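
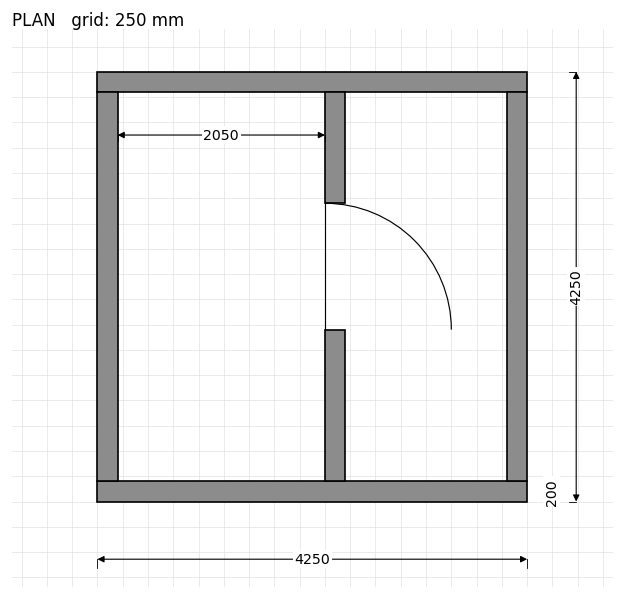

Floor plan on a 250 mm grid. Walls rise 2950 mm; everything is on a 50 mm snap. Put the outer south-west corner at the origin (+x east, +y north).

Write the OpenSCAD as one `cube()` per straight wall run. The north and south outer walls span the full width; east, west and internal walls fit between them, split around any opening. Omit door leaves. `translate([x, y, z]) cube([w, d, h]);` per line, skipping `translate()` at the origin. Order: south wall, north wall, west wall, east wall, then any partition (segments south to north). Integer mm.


cube([4250, 200, 2950]);
translate([0, 4050, 0]) cube([4250, 200, 2950]);
translate([0, 200, 0]) cube([200, 3850, 2950]);
translate([4050, 200, 0]) cube([200, 3850, 2950]);
translate([2250, 200, 0]) cube([200, 1500, 2950]);
translate([2250, 2950, 0]) cube([200, 1100, 2950]);


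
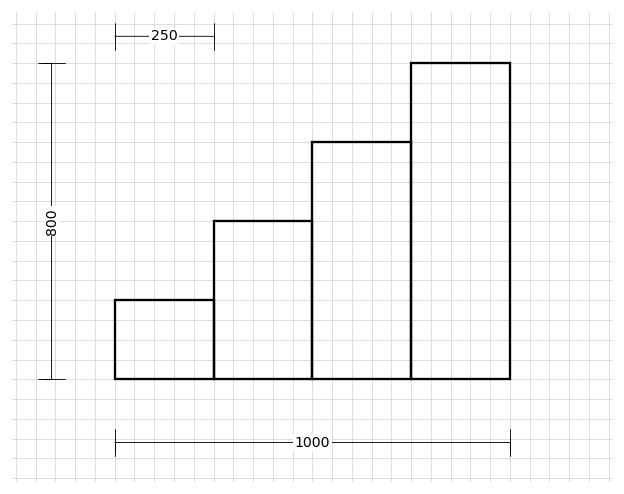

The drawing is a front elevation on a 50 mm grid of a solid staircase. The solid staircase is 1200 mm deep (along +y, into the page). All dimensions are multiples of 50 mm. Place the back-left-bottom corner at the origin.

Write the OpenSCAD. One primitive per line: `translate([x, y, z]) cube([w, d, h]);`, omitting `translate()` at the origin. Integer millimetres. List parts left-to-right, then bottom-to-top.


cube([250, 1200, 200]);
translate([250, 0, 0]) cube([250, 1200, 400]);
translate([500, 0, 0]) cube([250, 1200, 600]);
translate([750, 0, 0]) cube([250, 1200, 800]);


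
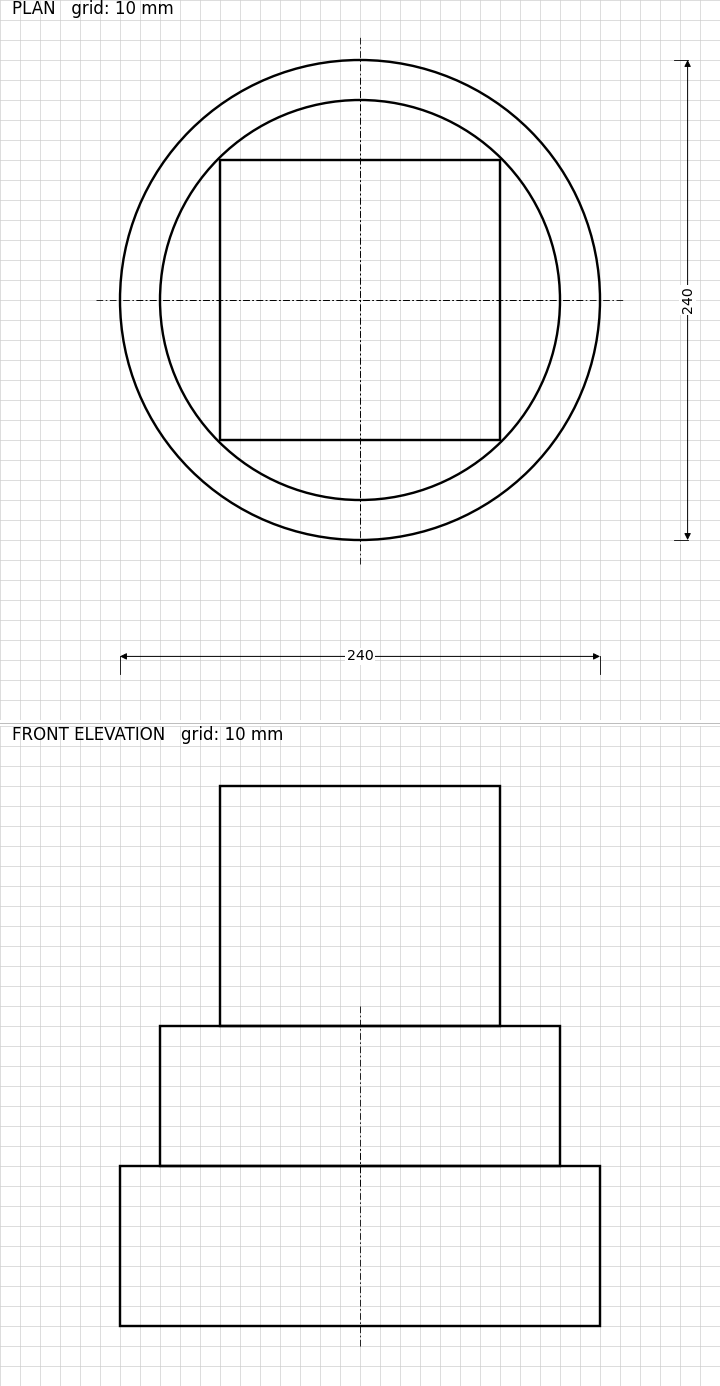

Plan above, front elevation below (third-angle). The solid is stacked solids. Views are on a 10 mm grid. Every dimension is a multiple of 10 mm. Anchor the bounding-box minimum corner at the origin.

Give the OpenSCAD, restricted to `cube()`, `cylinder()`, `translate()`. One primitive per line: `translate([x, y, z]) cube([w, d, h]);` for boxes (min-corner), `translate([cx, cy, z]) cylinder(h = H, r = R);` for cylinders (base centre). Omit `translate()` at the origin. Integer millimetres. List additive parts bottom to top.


translate([120, 120, 0]) cylinder(h = 80, r = 120);
translate([120, 120, 80]) cylinder(h = 70, r = 100);
translate([50, 50, 150]) cube([140, 140, 120]);


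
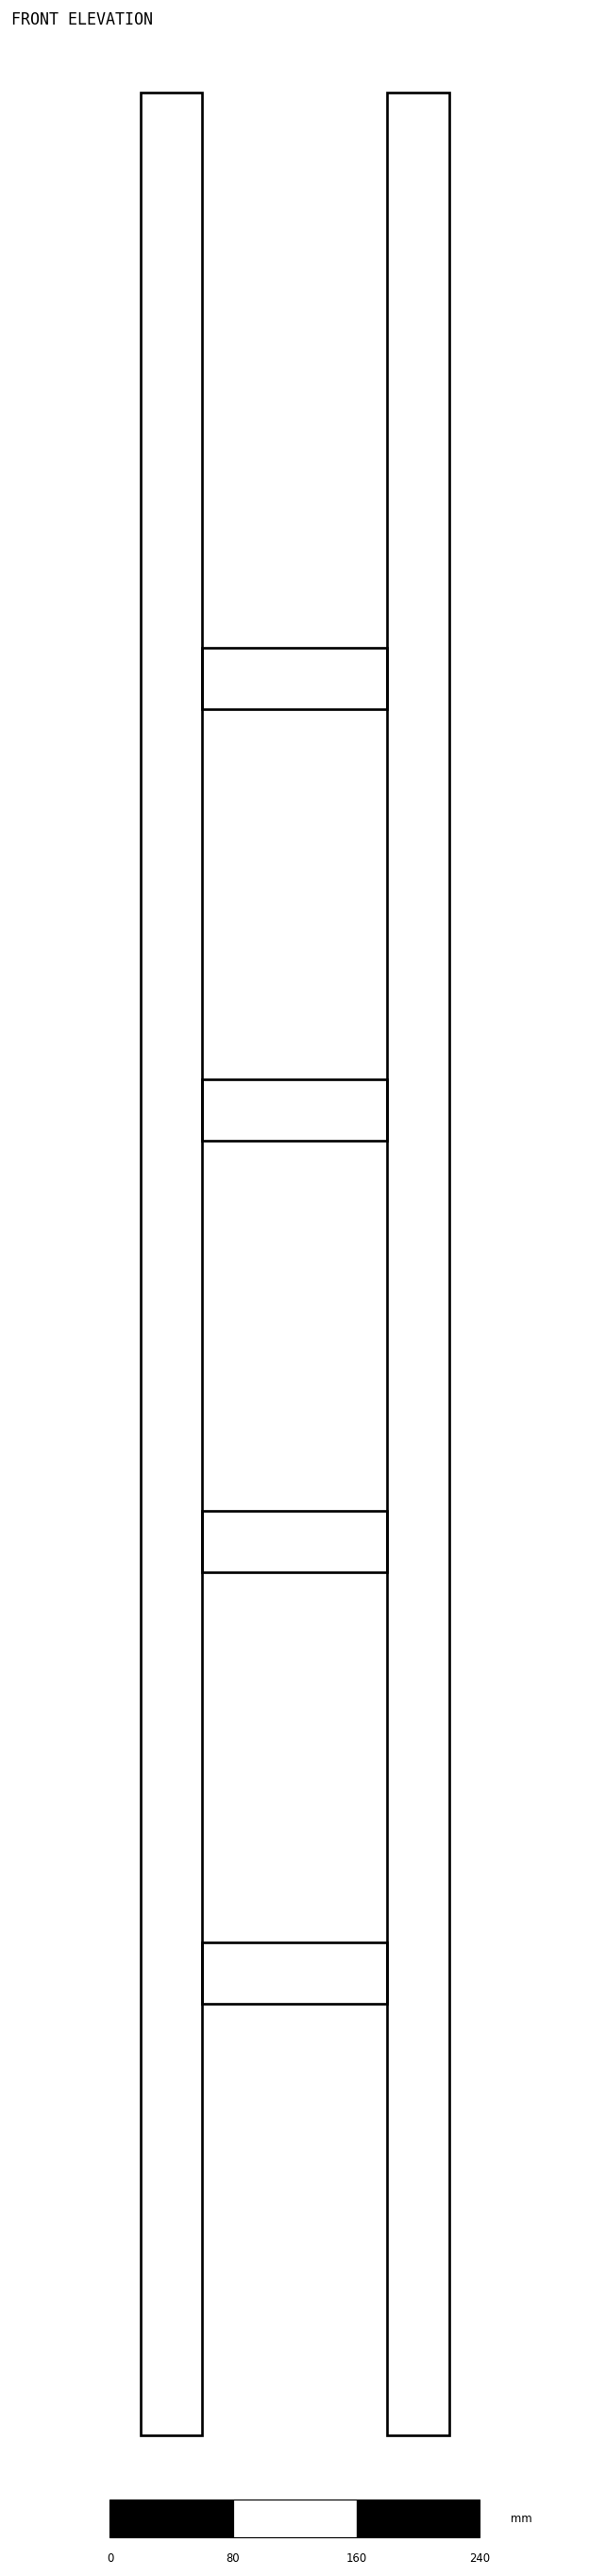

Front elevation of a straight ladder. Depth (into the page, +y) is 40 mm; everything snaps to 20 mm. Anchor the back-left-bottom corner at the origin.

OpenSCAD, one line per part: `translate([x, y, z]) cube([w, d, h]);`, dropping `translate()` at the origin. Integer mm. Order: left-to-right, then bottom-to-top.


cube([40, 40, 1520]);
translate([40, 0, 280]) cube([120, 40, 40]);
translate([40, 0, 560]) cube([120, 40, 40]);
translate([40, 0, 840]) cube([120, 40, 40]);
translate([40, 0, 1120]) cube([120, 40, 40]);
translate([160, 0, 0]) cube([40, 40, 1520]);


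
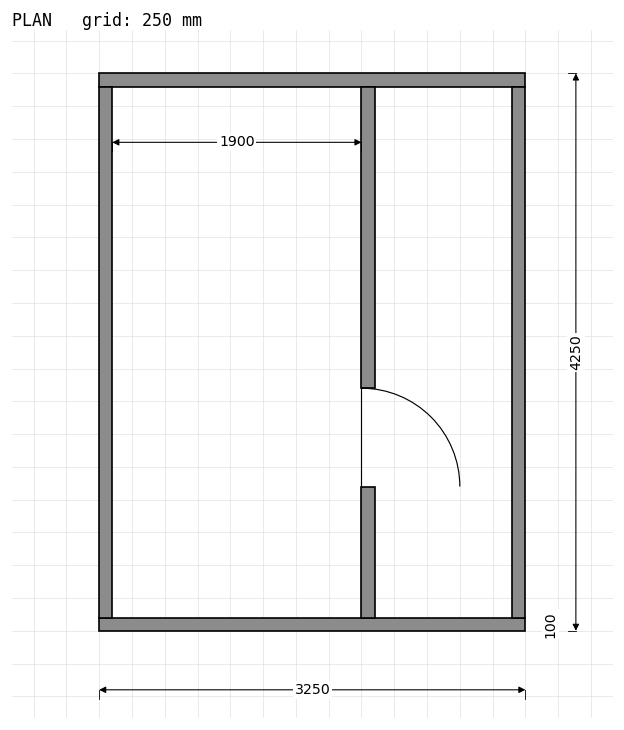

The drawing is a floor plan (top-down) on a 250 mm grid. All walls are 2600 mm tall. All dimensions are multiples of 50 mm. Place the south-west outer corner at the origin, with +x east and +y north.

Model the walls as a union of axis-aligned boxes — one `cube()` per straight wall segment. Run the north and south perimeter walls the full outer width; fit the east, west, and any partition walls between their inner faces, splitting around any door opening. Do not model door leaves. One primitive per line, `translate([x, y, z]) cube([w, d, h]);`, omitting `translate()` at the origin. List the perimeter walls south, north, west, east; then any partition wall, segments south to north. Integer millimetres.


cube([3250, 100, 2600]);
translate([0, 4150, 0]) cube([3250, 100, 2600]);
translate([0, 100, 0]) cube([100, 4050, 2600]);
translate([3150, 100, 0]) cube([100, 4050, 2600]);
translate([2000, 100, 0]) cube([100, 1000, 2600]);
translate([2000, 1850, 0]) cube([100, 2300, 2600]);


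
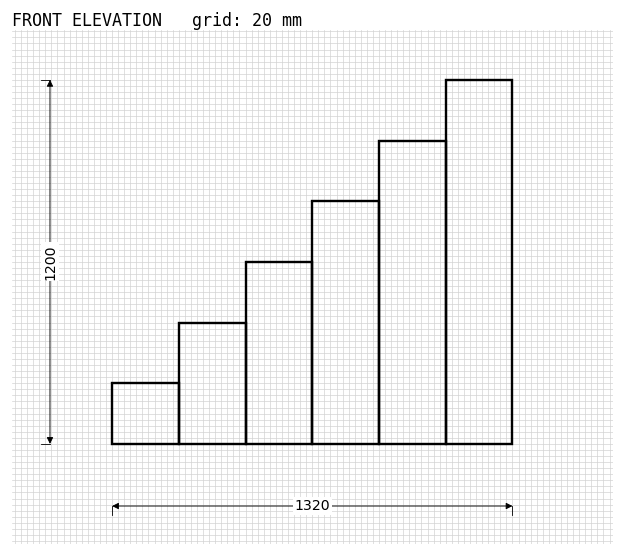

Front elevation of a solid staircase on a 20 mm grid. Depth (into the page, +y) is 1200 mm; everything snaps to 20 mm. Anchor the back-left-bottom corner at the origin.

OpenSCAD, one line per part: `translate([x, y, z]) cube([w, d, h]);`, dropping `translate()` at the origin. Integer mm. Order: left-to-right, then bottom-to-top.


cube([220, 1200, 200]);
translate([220, 0, 0]) cube([220, 1200, 400]);
translate([440, 0, 0]) cube([220, 1200, 600]);
translate([660, 0, 0]) cube([220, 1200, 800]);
translate([880, 0, 0]) cube([220, 1200, 1000]);
translate([1100, 0, 0]) cube([220, 1200, 1200]);


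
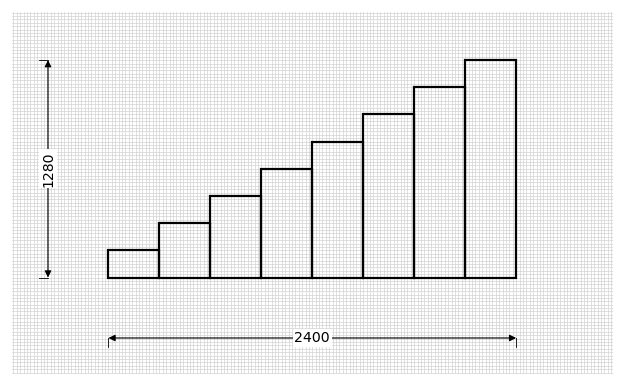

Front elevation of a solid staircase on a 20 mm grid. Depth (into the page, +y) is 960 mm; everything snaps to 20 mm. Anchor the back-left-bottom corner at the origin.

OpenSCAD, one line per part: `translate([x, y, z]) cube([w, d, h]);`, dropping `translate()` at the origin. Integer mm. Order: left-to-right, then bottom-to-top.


cube([300, 960, 160]);
translate([300, 0, 0]) cube([300, 960, 320]);
translate([600, 0, 0]) cube([300, 960, 480]);
translate([900, 0, 0]) cube([300, 960, 640]);
translate([1200, 0, 0]) cube([300, 960, 800]);
translate([1500, 0, 0]) cube([300, 960, 960]);
translate([1800, 0, 0]) cube([300, 960, 1120]);
translate([2100, 0, 0]) cube([300, 960, 1280]);


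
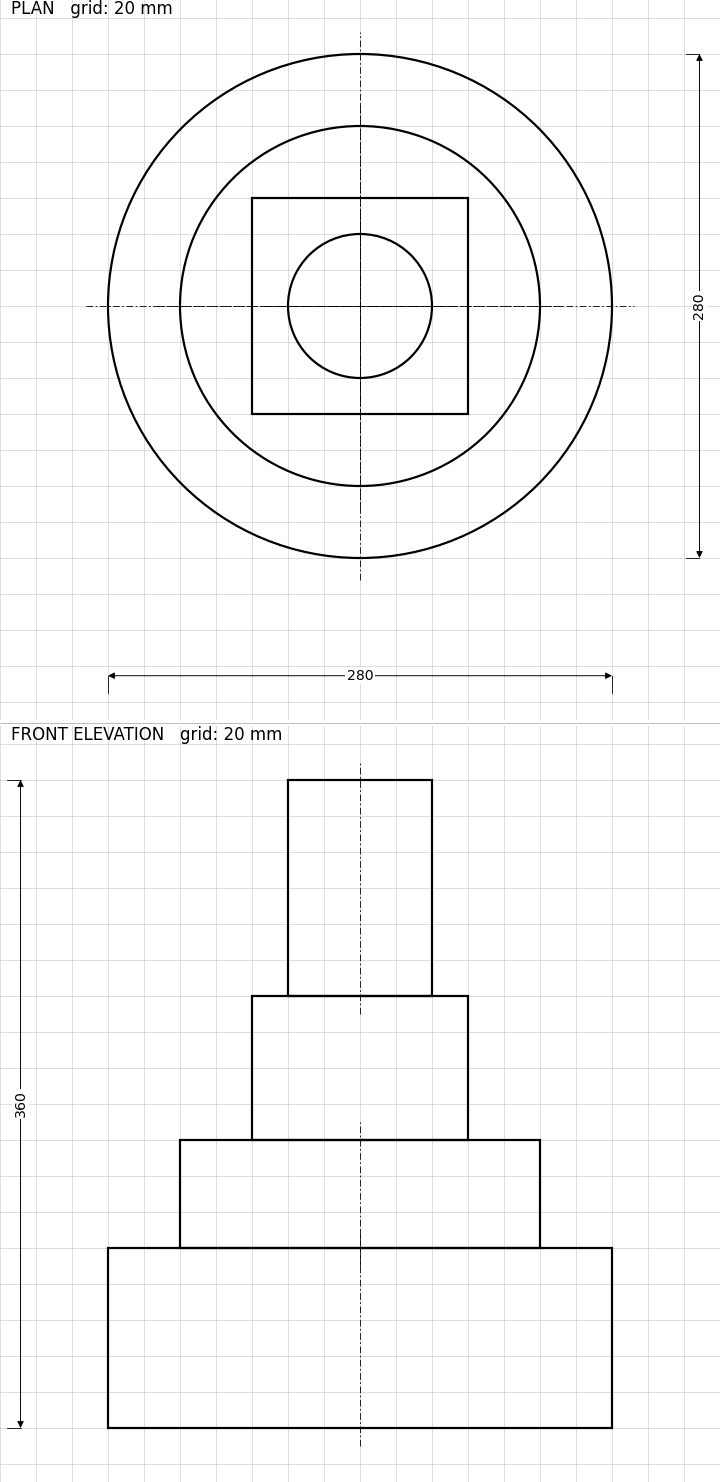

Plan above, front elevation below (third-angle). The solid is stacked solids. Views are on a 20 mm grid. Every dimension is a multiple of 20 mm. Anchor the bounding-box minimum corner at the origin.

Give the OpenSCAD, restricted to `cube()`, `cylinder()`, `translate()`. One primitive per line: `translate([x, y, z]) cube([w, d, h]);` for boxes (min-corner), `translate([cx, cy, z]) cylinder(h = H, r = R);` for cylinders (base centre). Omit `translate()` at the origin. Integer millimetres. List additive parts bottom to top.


translate([140, 140, 0]) cylinder(h = 100, r = 140);
translate([140, 140, 100]) cylinder(h = 60, r = 100);
translate([80, 80, 160]) cube([120, 120, 80]);
translate([140, 140, 240]) cylinder(h = 120, r = 40);


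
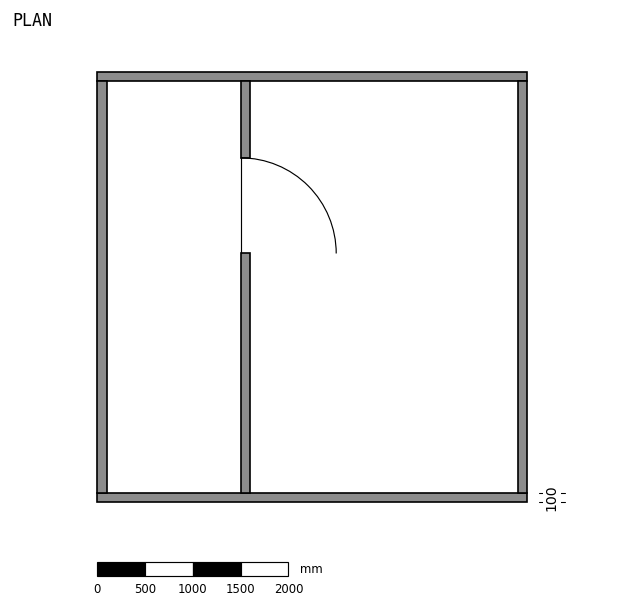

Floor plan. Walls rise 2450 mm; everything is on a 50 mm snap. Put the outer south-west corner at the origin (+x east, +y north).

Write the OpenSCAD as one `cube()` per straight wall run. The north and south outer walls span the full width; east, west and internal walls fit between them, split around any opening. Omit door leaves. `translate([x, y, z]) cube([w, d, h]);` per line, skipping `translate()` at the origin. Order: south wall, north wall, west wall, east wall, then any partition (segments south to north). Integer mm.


cube([4500, 100, 2450]);
translate([0, 4400, 0]) cube([4500, 100, 2450]);
translate([0, 100, 0]) cube([100, 4300, 2450]);
translate([4400, 100, 0]) cube([100, 4300, 2450]);
translate([1500, 100, 0]) cube([100, 2500, 2450]);
translate([1500, 3600, 0]) cube([100, 800, 2450]);


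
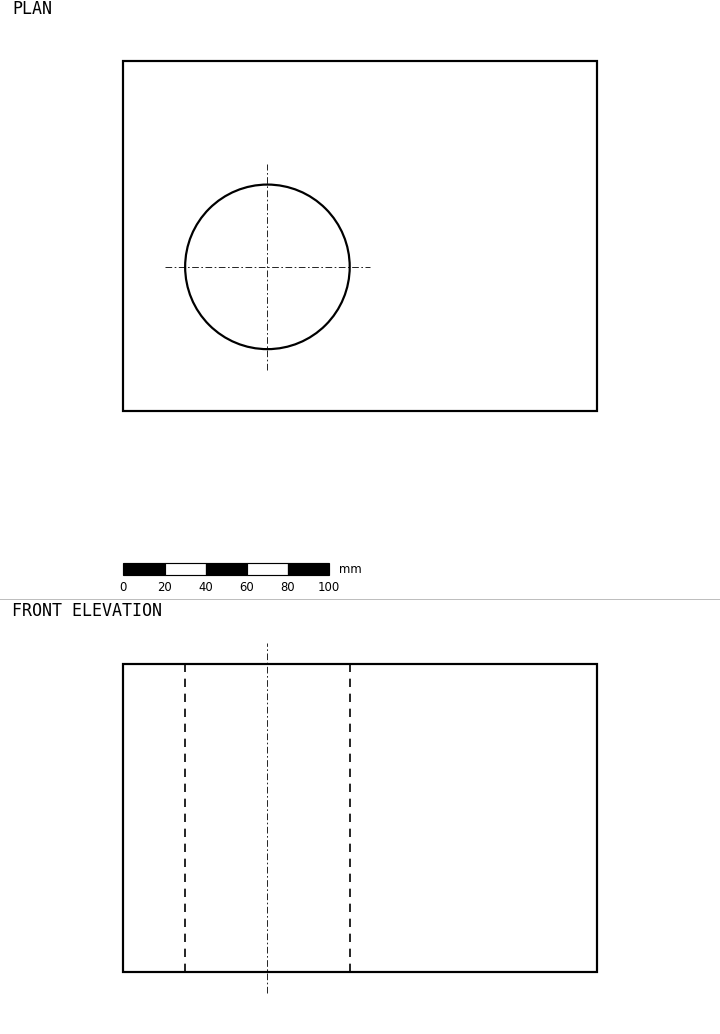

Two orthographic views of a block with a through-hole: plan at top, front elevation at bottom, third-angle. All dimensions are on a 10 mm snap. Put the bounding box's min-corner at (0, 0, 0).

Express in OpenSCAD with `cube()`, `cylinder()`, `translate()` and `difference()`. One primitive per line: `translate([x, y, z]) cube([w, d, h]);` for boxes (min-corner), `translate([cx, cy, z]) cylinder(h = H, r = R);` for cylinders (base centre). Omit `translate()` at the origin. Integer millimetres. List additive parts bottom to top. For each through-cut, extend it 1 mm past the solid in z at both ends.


difference() {
  cube([230, 170, 150]);
  translate([70, 70, -1]) cylinder(h = 152, r = 40);
}


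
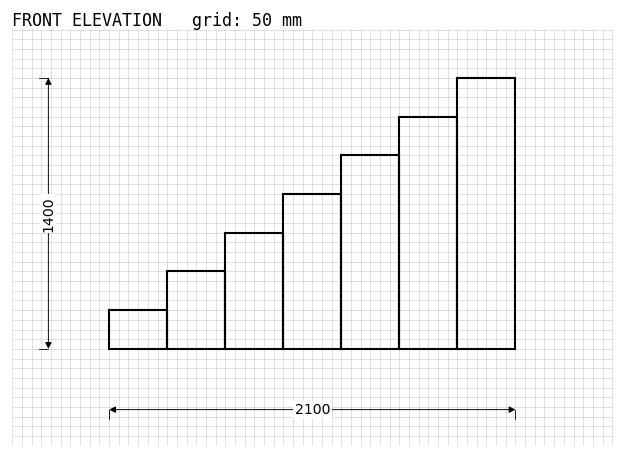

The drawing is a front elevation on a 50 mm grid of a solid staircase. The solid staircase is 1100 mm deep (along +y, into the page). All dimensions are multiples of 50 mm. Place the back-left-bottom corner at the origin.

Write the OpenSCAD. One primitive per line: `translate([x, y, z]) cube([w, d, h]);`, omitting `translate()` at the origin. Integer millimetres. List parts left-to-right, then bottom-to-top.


cube([300, 1100, 200]);
translate([300, 0, 0]) cube([300, 1100, 400]);
translate([600, 0, 0]) cube([300, 1100, 600]);
translate([900, 0, 0]) cube([300, 1100, 800]);
translate([1200, 0, 0]) cube([300, 1100, 1000]);
translate([1500, 0, 0]) cube([300, 1100, 1200]);
translate([1800, 0, 0]) cube([300, 1100, 1400]);


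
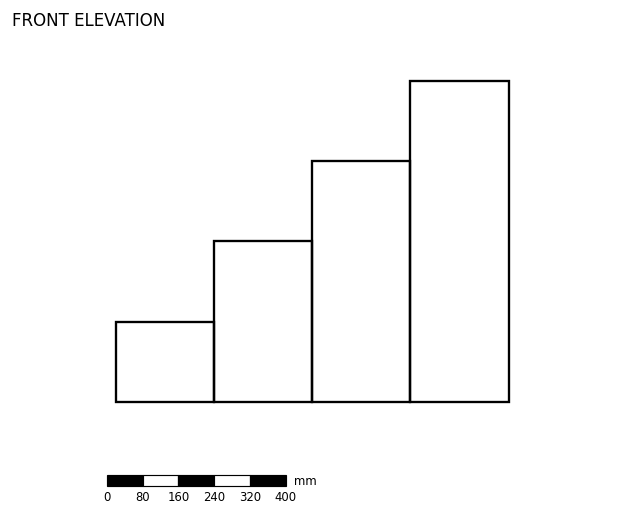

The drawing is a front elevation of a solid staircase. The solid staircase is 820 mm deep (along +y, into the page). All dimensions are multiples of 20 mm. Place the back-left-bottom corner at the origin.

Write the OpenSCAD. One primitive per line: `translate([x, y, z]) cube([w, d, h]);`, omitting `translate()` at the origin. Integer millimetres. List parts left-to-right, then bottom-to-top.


cube([220, 820, 180]);
translate([220, 0, 0]) cube([220, 820, 360]);
translate([440, 0, 0]) cube([220, 820, 540]);
translate([660, 0, 0]) cube([220, 820, 720]);


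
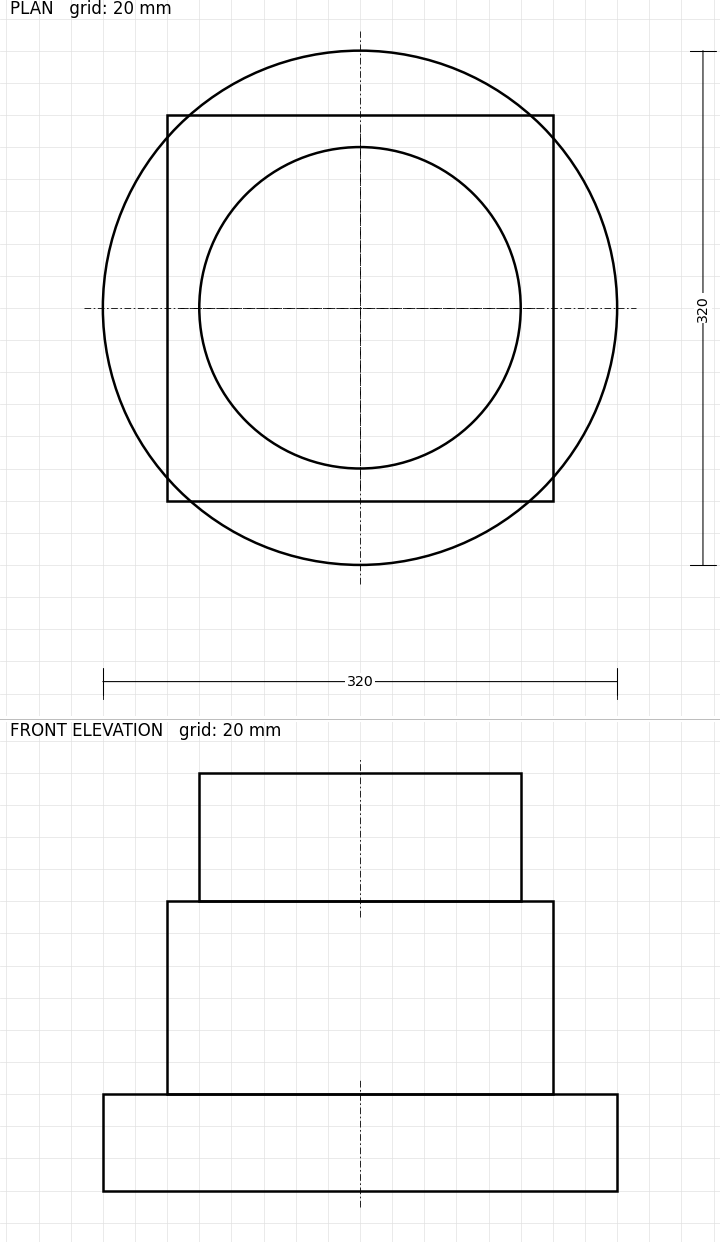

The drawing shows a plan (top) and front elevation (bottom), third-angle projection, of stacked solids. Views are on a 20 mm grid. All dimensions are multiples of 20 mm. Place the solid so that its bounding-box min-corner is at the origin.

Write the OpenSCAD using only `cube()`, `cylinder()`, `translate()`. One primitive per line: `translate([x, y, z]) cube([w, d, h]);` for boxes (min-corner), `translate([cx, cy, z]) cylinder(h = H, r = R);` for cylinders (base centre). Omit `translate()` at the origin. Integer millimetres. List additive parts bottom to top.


translate([160, 160, 0]) cylinder(h = 60, r = 160);
translate([40, 40, 60]) cube([240, 240, 120]);
translate([160, 160, 180]) cylinder(h = 80, r = 100);


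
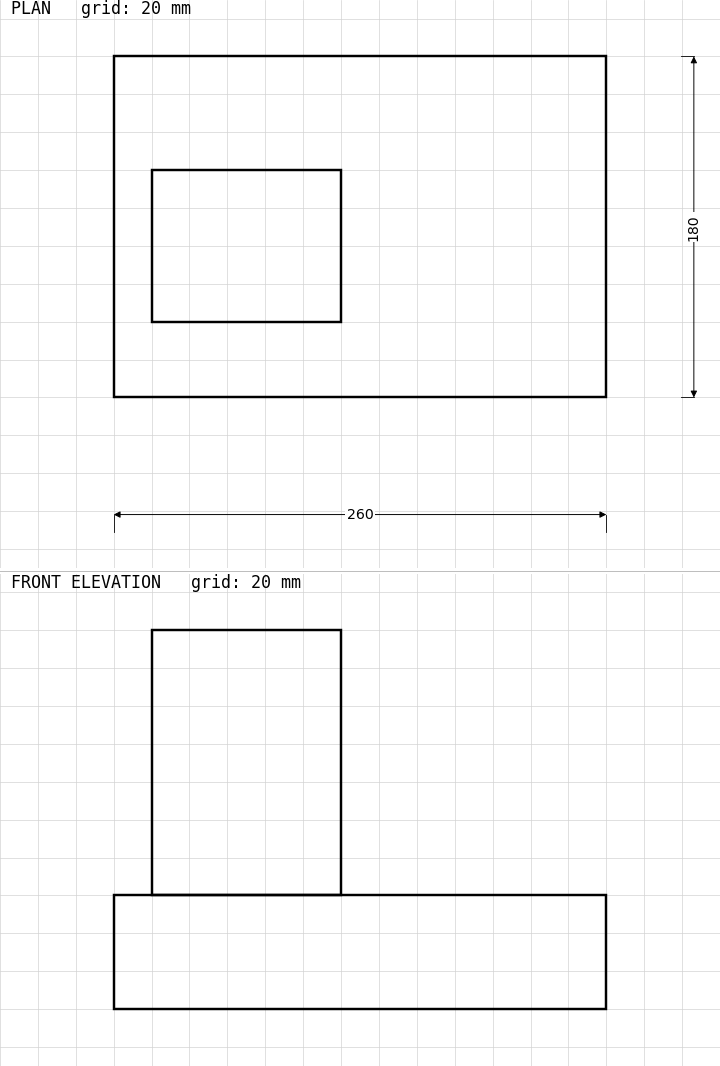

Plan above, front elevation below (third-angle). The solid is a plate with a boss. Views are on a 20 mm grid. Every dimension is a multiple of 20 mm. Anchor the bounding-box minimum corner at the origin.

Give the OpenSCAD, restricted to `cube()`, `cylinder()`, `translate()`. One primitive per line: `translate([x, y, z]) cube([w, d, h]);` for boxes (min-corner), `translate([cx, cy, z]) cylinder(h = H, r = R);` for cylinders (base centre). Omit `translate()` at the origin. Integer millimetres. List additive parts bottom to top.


cube([260, 180, 60]);
translate([20, 40, 60]) cube([100, 80, 140]);


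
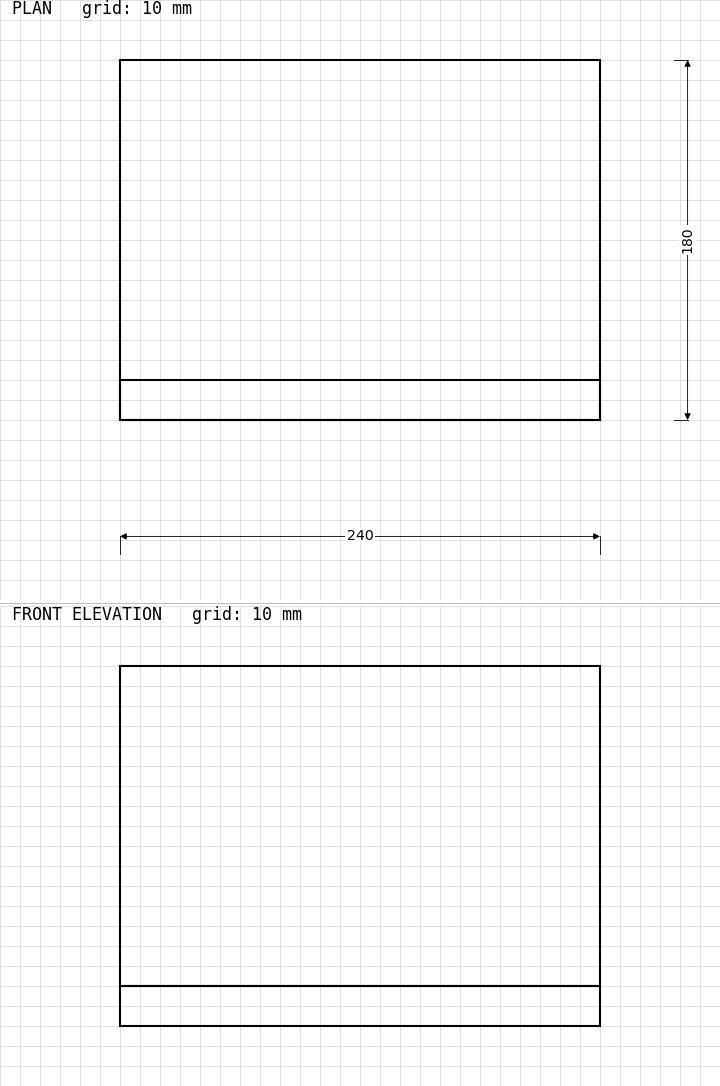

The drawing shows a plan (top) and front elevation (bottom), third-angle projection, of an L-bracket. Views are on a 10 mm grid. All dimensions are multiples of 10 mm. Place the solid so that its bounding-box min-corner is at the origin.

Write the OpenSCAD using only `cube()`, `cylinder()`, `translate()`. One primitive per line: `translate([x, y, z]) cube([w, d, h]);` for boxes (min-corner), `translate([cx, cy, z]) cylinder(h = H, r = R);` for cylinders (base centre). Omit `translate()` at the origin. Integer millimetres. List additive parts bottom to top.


cube([240, 180, 20]);
translate([0, 0, 20]) cube([240, 20, 160]);


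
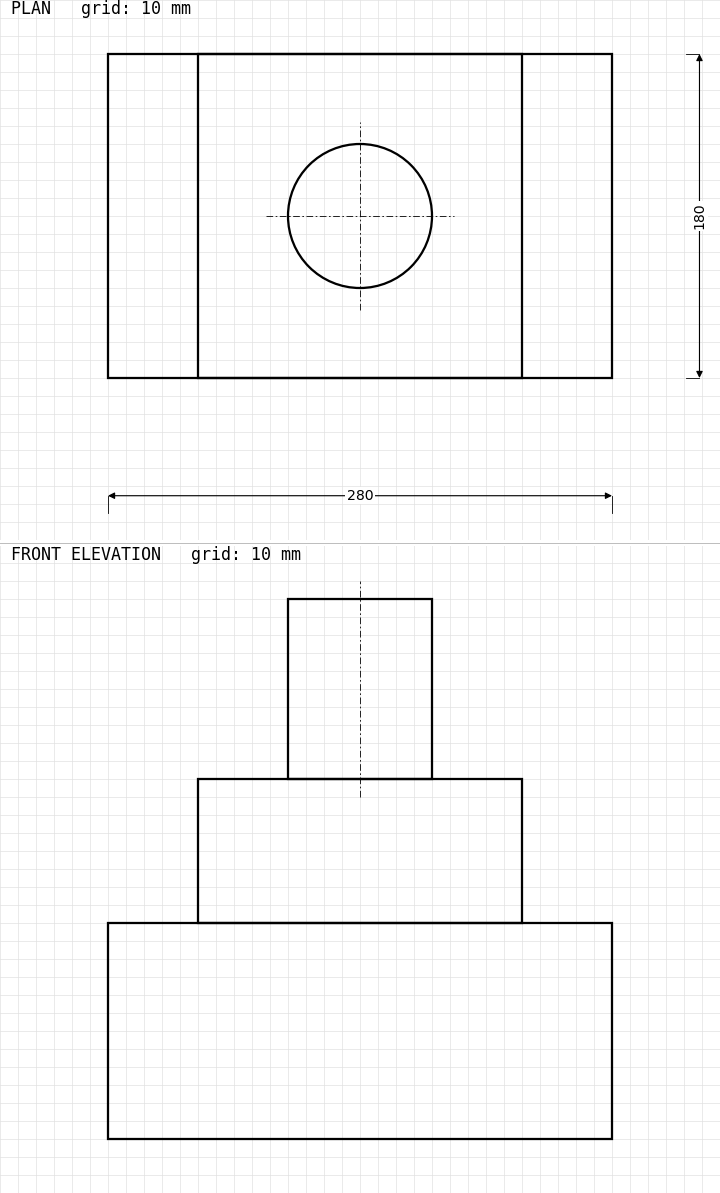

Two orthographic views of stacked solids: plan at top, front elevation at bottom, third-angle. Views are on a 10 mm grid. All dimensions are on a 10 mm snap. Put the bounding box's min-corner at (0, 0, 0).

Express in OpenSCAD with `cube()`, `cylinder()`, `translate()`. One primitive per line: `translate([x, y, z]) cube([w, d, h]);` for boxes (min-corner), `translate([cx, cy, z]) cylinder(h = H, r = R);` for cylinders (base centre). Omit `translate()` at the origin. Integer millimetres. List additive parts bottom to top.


cube([280, 180, 120]);
translate([50, 0, 120]) cube([180, 180, 80]);
translate([140, 90, 200]) cylinder(h = 100, r = 40);


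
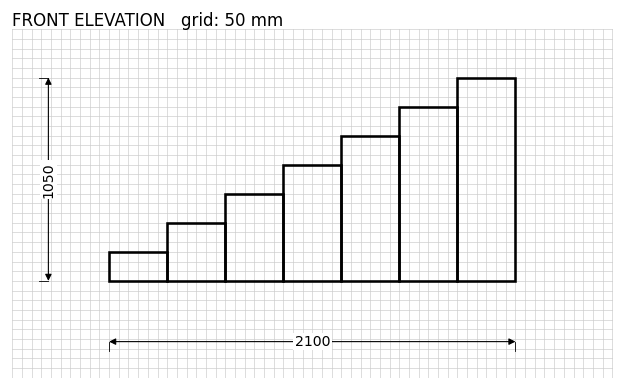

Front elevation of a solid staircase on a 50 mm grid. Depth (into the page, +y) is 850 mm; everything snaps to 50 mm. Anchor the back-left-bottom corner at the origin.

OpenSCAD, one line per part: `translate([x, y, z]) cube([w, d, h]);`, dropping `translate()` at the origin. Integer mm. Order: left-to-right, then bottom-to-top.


cube([300, 850, 150]);
translate([300, 0, 0]) cube([300, 850, 300]);
translate([600, 0, 0]) cube([300, 850, 450]);
translate([900, 0, 0]) cube([300, 850, 600]);
translate([1200, 0, 0]) cube([300, 850, 750]);
translate([1500, 0, 0]) cube([300, 850, 900]);
translate([1800, 0, 0]) cube([300, 850, 1050]);


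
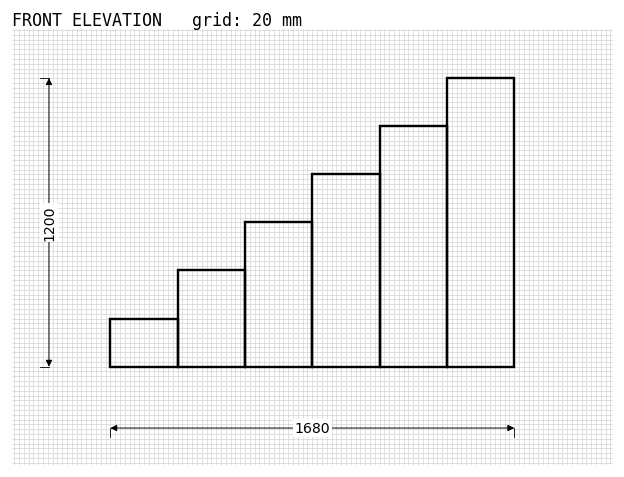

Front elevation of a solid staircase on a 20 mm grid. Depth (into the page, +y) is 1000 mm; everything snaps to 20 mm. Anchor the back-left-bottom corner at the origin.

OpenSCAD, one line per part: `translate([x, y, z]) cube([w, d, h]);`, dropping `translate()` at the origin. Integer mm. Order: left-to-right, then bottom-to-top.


cube([280, 1000, 200]);
translate([280, 0, 0]) cube([280, 1000, 400]);
translate([560, 0, 0]) cube([280, 1000, 600]);
translate([840, 0, 0]) cube([280, 1000, 800]);
translate([1120, 0, 0]) cube([280, 1000, 1000]);
translate([1400, 0, 0]) cube([280, 1000, 1200]);


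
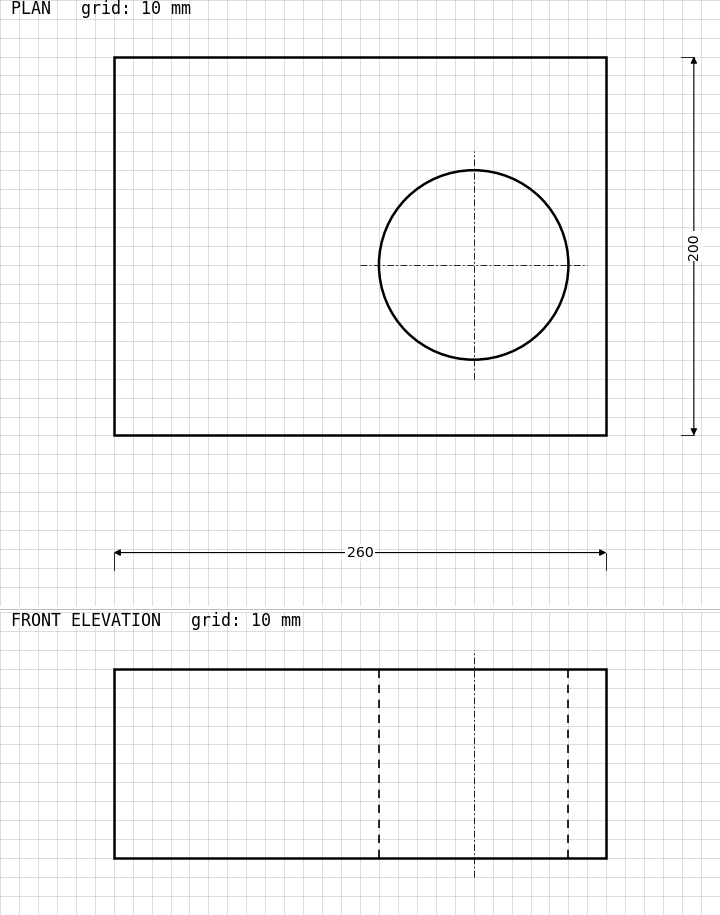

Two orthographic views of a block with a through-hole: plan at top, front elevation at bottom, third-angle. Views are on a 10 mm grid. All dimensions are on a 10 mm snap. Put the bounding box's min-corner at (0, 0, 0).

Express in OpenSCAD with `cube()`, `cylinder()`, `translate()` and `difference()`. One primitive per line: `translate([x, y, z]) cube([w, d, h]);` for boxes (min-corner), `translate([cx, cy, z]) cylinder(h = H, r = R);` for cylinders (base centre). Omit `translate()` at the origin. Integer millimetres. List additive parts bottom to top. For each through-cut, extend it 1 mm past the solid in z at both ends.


difference() {
  cube([260, 200, 100]);
  translate([190, 90, -1]) cylinder(h = 102, r = 50);
}


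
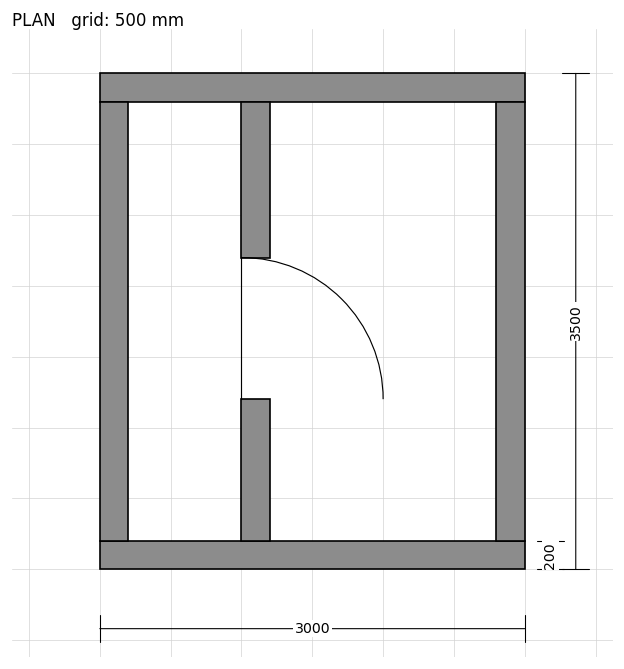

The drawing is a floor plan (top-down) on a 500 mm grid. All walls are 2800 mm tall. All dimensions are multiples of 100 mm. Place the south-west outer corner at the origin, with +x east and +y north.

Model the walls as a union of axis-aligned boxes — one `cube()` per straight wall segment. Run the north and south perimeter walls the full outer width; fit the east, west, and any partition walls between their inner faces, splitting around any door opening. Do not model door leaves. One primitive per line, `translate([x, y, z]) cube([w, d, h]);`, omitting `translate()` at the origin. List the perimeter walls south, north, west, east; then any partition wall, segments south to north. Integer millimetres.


cube([3000, 200, 2800]);
translate([0, 3300, 0]) cube([3000, 200, 2800]);
translate([0, 200, 0]) cube([200, 3100, 2800]);
translate([2800, 200, 0]) cube([200, 3100, 2800]);
translate([1000, 200, 0]) cube([200, 1000, 2800]);
translate([1000, 2200, 0]) cube([200, 1100, 2800]);


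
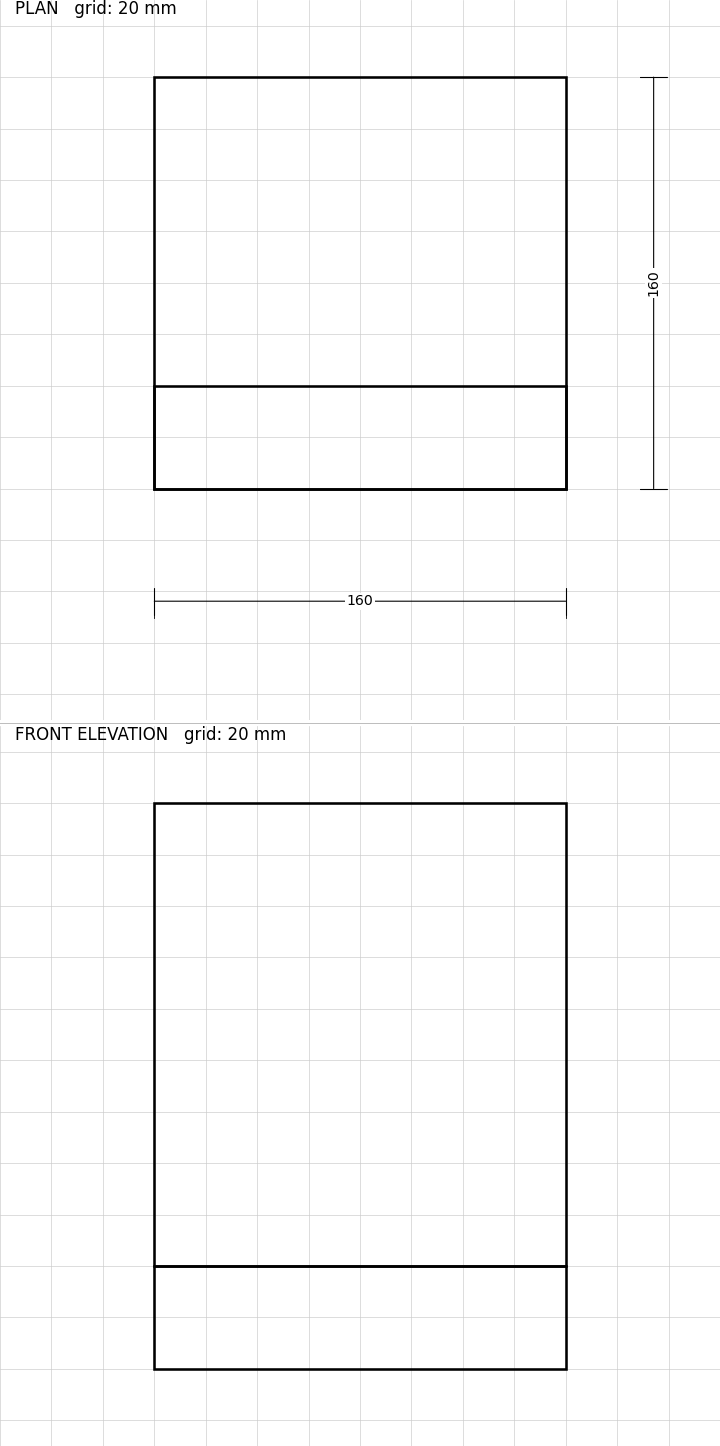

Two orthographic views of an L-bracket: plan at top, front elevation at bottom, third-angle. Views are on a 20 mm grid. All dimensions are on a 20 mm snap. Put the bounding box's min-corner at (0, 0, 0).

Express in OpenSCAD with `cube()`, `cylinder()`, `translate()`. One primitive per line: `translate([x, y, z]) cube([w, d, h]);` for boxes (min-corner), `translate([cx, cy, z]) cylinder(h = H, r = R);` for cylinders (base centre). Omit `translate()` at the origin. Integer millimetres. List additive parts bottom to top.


cube([160, 160, 40]);
translate([0, 0, 40]) cube([160, 40, 180]);


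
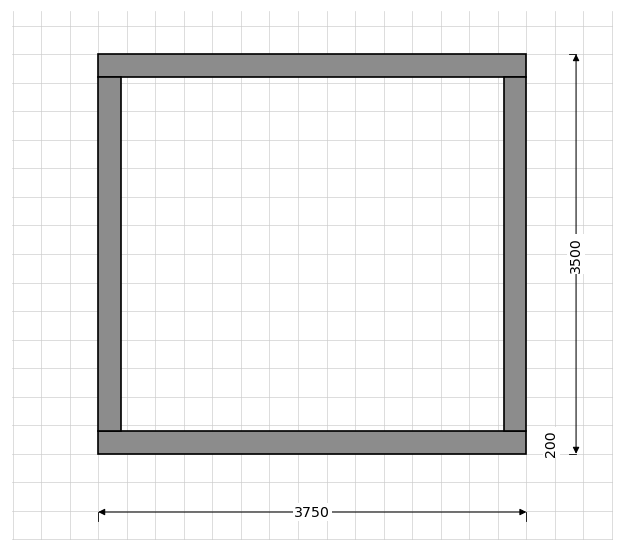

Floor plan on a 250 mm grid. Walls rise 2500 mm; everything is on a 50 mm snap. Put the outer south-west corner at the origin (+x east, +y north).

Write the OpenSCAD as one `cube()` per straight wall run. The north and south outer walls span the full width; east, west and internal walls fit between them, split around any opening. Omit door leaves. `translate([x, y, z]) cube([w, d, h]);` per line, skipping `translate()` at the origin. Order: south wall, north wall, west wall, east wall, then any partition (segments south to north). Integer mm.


cube([3750, 200, 2500]);
translate([0, 3300, 0]) cube([3750, 200, 2500]);
translate([0, 200, 0]) cube([200, 3100, 2500]);
translate([3550, 200, 0]) cube([200, 3100, 2500]);


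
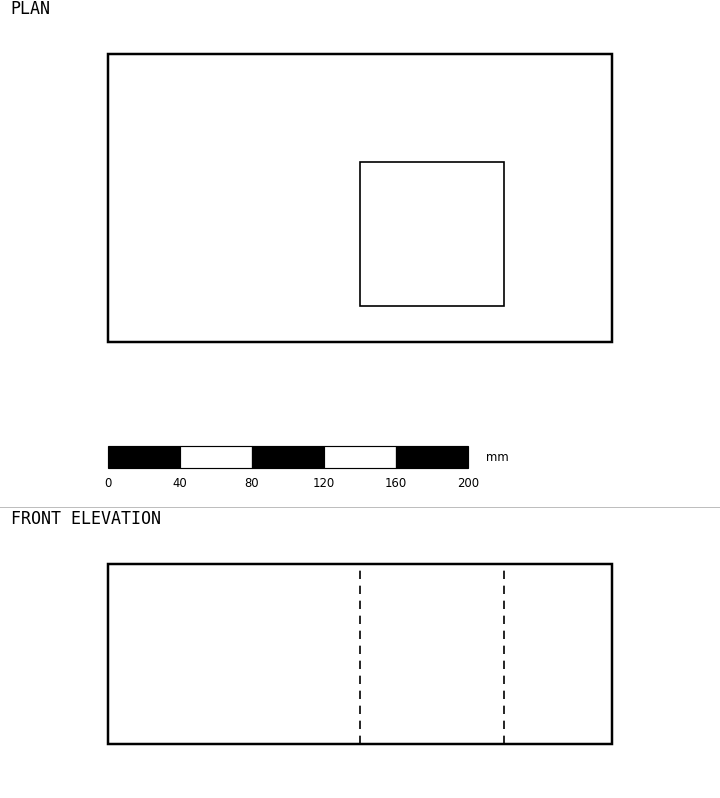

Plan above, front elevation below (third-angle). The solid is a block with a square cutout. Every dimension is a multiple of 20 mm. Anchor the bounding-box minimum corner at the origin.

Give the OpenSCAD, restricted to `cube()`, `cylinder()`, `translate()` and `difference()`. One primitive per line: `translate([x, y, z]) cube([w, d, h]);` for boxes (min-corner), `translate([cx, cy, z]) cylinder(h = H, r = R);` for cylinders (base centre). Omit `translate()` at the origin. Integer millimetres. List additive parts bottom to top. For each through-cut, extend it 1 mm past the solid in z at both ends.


difference() {
  cube([280, 160, 100]);
  translate([140, 20, -1]) cube([80, 80, 102]);
}


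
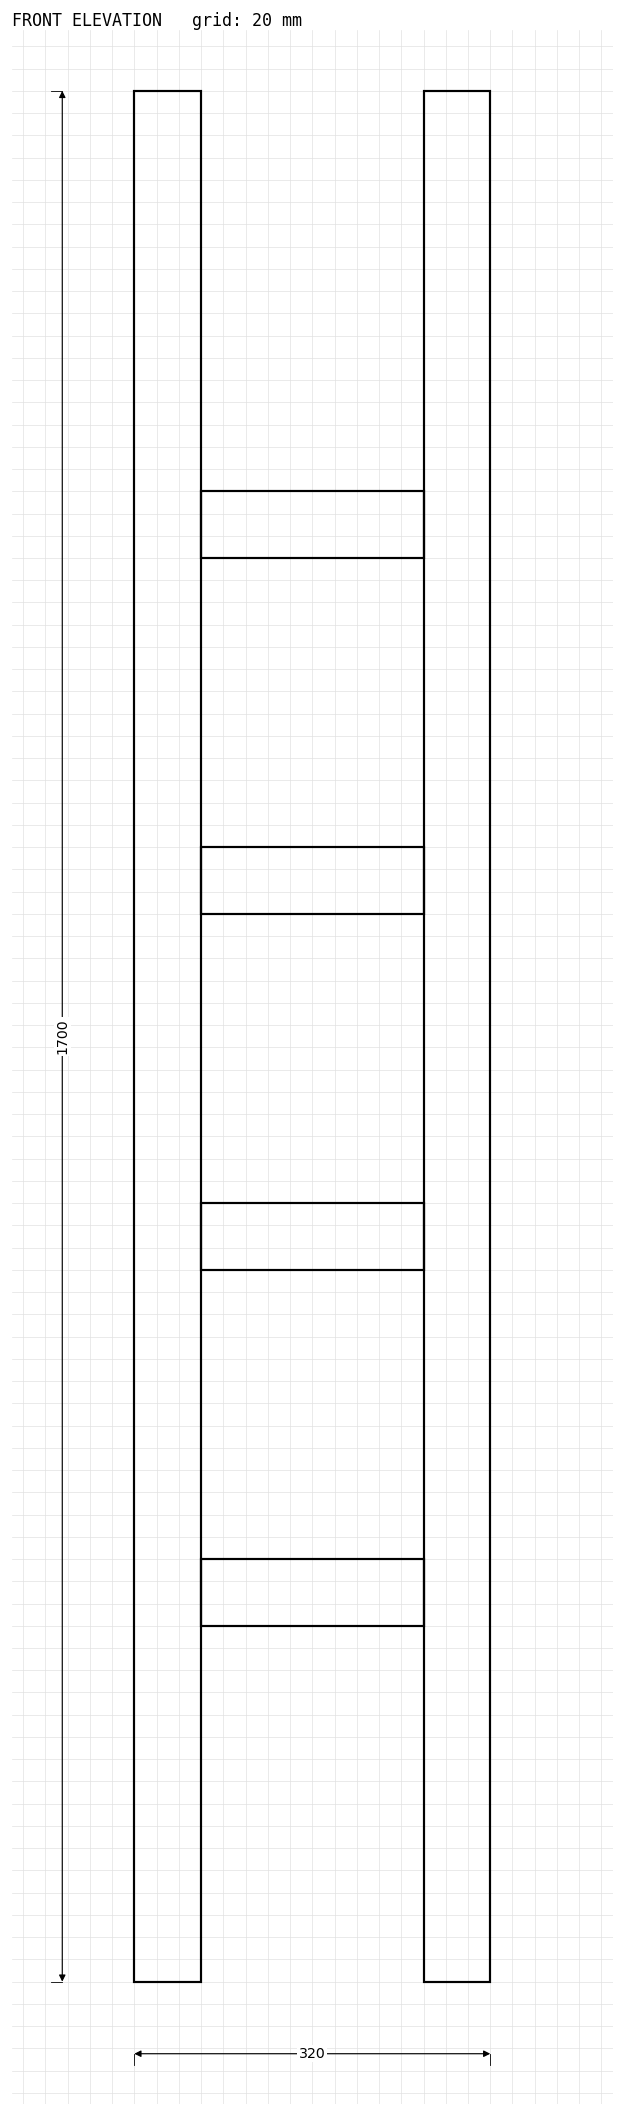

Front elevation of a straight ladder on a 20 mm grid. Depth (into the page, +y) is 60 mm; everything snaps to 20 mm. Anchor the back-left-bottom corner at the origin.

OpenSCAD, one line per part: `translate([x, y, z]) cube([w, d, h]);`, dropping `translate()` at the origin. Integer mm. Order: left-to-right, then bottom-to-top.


cube([60, 60, 1700]);
translate([60, 0, 320]) cube([200, 60, 60]);
translate([60, 0, 640]) cube([200, 60, 60]);
translate([60, 0, 960]) cube([200, 60, 60]);
translate([60, 0, 1280]) cube([200, 60, 60]);
translate([260, 0, 0]) cube([60, 60, 1700]);


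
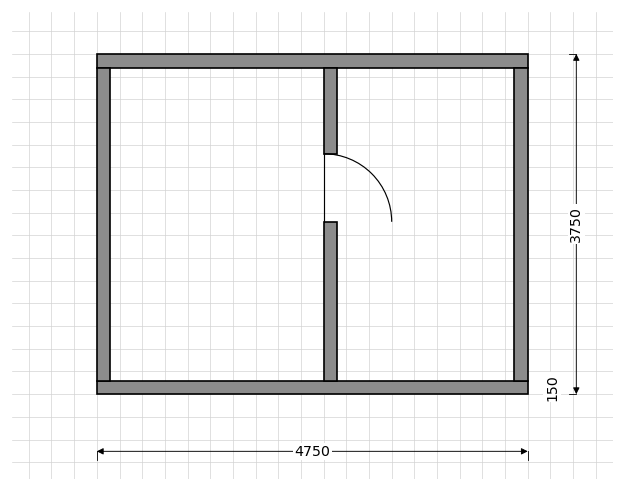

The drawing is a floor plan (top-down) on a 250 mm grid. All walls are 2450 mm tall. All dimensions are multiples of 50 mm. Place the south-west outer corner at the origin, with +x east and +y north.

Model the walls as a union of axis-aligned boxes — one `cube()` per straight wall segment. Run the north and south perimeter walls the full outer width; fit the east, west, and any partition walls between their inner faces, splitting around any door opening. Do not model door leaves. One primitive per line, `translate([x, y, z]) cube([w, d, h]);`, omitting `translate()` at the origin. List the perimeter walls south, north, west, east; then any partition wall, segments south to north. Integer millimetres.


cube([4750, 150, 2450]);
translate([0, 3600, 0]) cube([4750, 150, 2450]);
translate([0, 150, 0]) cube([150, 3450, 2450]);
translate([4600, 150, 0]) cube([150, 3450, 2450]);
translate([2500, 150, 0]) cube([150, 1750, 2450]);
translate([2500, 2650, 0]) cube([150, 950, 2450]);


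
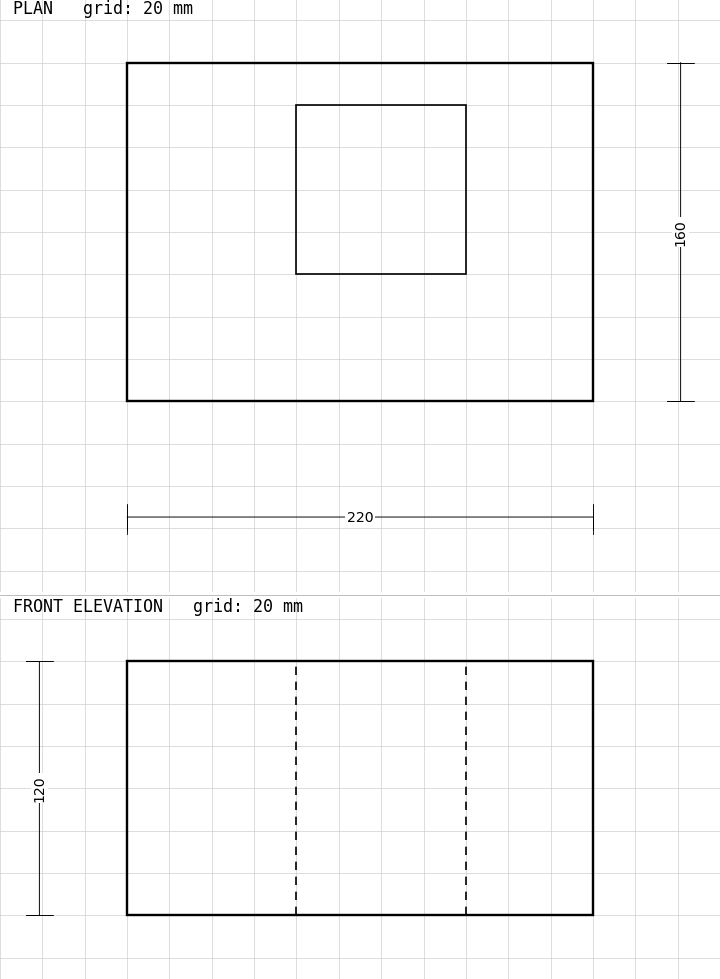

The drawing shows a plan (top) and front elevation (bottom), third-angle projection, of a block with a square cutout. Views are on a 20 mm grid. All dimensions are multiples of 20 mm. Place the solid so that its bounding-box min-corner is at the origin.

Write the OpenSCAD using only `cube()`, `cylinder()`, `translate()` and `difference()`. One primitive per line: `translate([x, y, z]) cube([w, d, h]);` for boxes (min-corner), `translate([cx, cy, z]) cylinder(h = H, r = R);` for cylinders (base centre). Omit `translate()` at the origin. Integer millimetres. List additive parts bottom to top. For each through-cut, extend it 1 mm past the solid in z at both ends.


difference() {
  cube([220, 160, 120]);
  translate([80, 60, -1]) cube([80, 80, 122]);
}


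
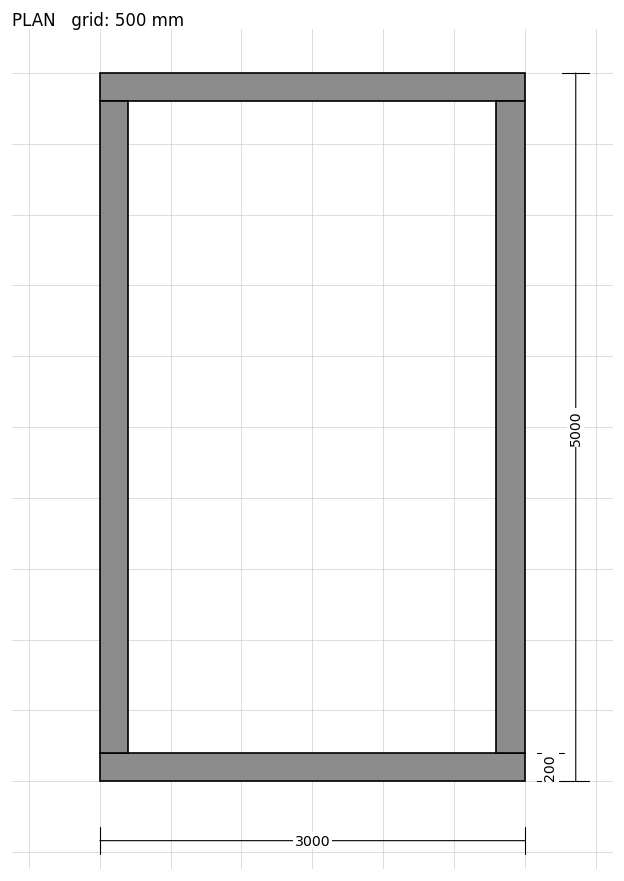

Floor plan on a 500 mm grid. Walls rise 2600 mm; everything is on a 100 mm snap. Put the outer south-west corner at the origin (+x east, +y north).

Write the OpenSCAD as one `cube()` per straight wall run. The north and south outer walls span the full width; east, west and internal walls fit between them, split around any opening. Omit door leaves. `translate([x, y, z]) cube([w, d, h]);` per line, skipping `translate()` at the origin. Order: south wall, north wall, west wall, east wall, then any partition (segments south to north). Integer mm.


cube([3000, 200, 2600]);
translate([0, 4800, 0]) cube([3000, 200, 2600]);
translate([0, 200, 0]) cube([200, 4600, 2600]);
translate([2800, 200, 0]) cube([200, 4600, 2600]);


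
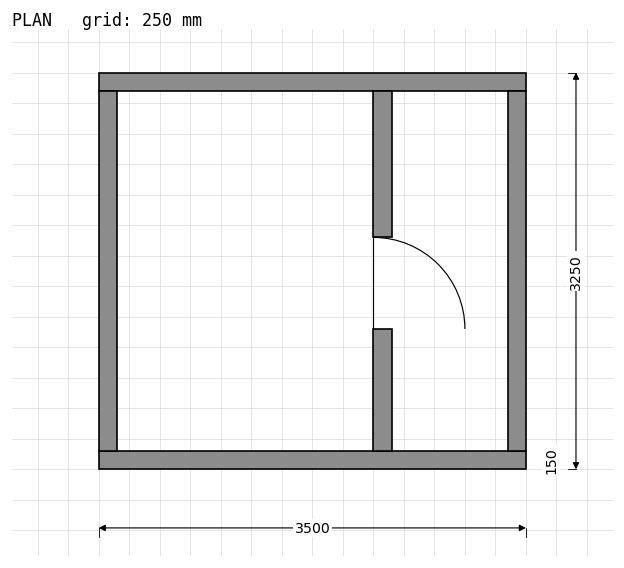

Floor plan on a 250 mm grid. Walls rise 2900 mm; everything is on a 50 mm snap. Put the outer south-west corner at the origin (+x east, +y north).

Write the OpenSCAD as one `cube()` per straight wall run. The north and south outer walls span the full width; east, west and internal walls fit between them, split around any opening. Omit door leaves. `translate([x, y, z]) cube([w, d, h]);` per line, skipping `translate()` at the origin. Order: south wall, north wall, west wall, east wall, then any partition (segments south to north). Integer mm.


cube([3500, 150, 2900]);
translate([0, 3100, 0]) cube([3500, 150, 2900]);
translate([0, 150, 0]) cube([150, 2950, 2900]);
translate([3350, 150, 0]) cube([150, 2950, 2900]);
translate([2250, 150, 0]) cube([150, 1000, 2900]);
translate([2250, 1900, 0]) cube([150, 1200, 2900]);


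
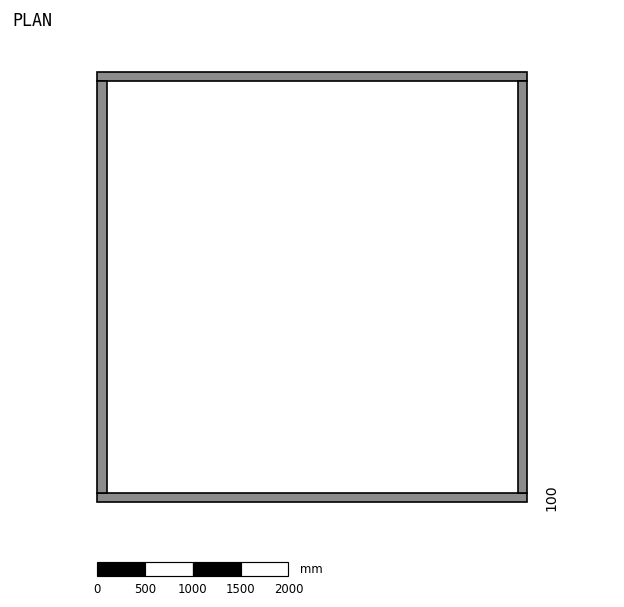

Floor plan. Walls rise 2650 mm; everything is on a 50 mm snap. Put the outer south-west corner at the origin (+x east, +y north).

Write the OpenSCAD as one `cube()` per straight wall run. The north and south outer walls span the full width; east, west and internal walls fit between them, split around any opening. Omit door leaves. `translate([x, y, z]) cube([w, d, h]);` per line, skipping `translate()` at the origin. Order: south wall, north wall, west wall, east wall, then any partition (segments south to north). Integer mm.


cube([4500, 100, 2650]);
translate([0, 4400, 0]) cube([4500, 100, 2650]);
translate([0, 100, 0]) cube([100, 4300, 2650]);
translate([4400, 100, 0]) cube([100, 4300, 2650]);


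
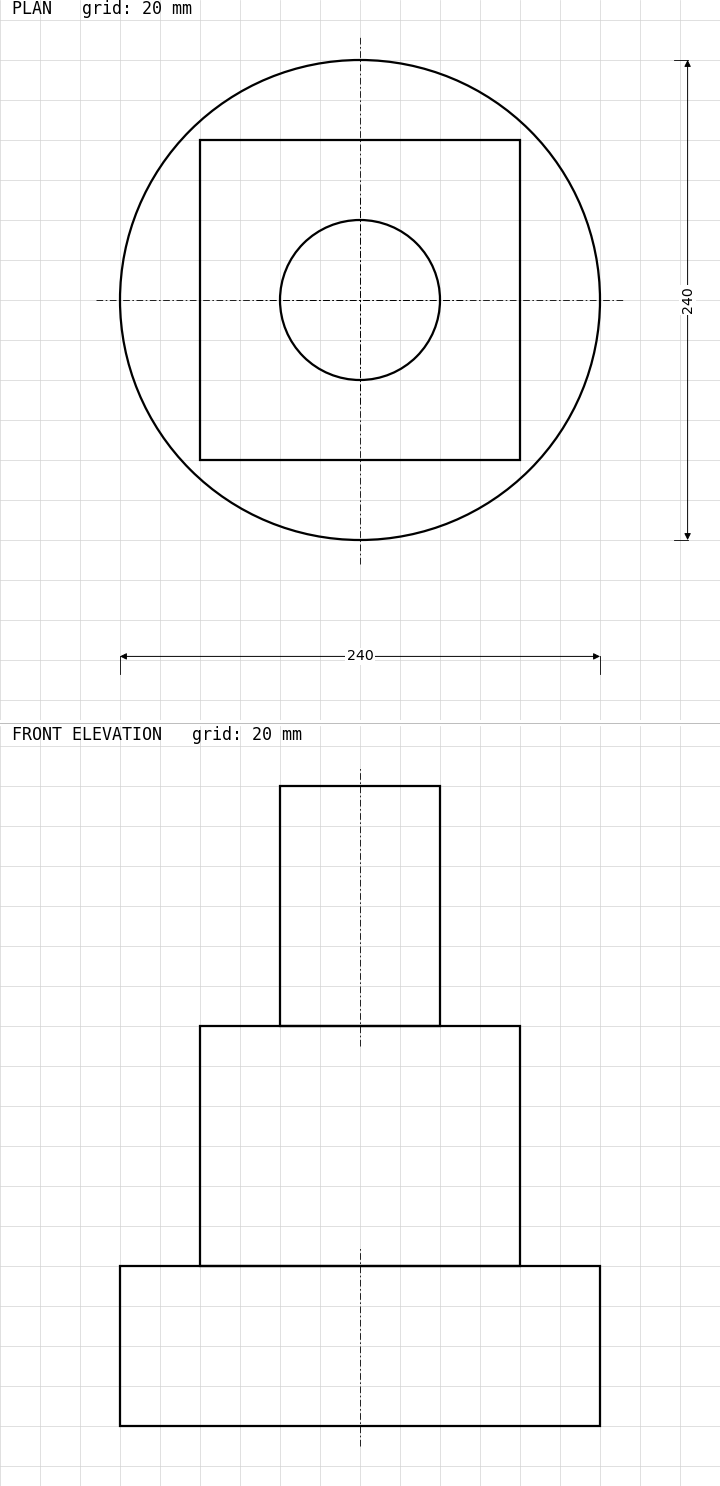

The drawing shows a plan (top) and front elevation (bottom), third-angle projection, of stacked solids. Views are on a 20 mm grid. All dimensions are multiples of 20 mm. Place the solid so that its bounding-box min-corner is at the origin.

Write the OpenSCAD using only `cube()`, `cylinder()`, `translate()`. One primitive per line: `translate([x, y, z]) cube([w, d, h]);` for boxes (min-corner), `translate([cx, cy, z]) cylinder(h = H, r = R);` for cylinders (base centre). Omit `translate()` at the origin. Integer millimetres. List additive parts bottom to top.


translate([120, 120, 0]) cylinder(h = 80, r = 120);
translate([40, 40, 80]) cube([160, 160, 120]);
translate([120, 120, 200]) cylinder(h = 120, r = 40);


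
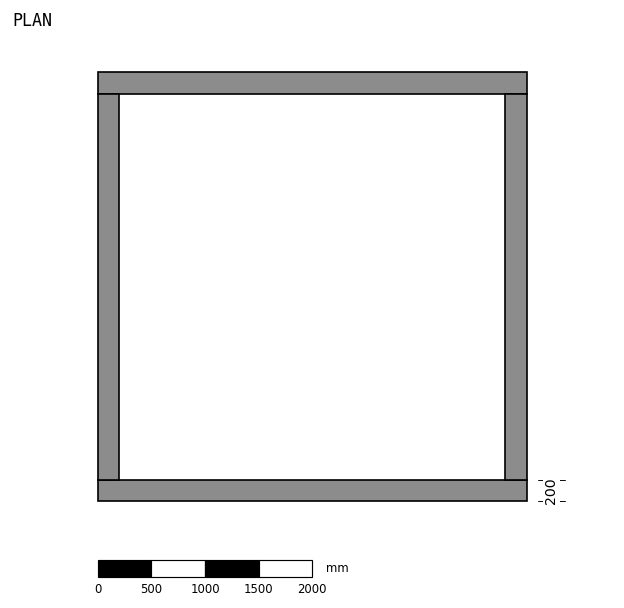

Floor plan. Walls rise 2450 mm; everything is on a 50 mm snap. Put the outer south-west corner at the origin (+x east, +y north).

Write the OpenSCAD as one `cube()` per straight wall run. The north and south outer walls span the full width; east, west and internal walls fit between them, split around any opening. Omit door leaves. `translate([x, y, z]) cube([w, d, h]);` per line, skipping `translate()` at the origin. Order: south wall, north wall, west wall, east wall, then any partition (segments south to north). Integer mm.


cube([4000, 200, 2450]);
translate([0, 3800, 0]) cube([4000, 200, 2450]);
translate([0, 200, 0]) cube([200, 3600, 2450]);
translate([3800, 200, 0]) cube([200, 3600, 2450]);


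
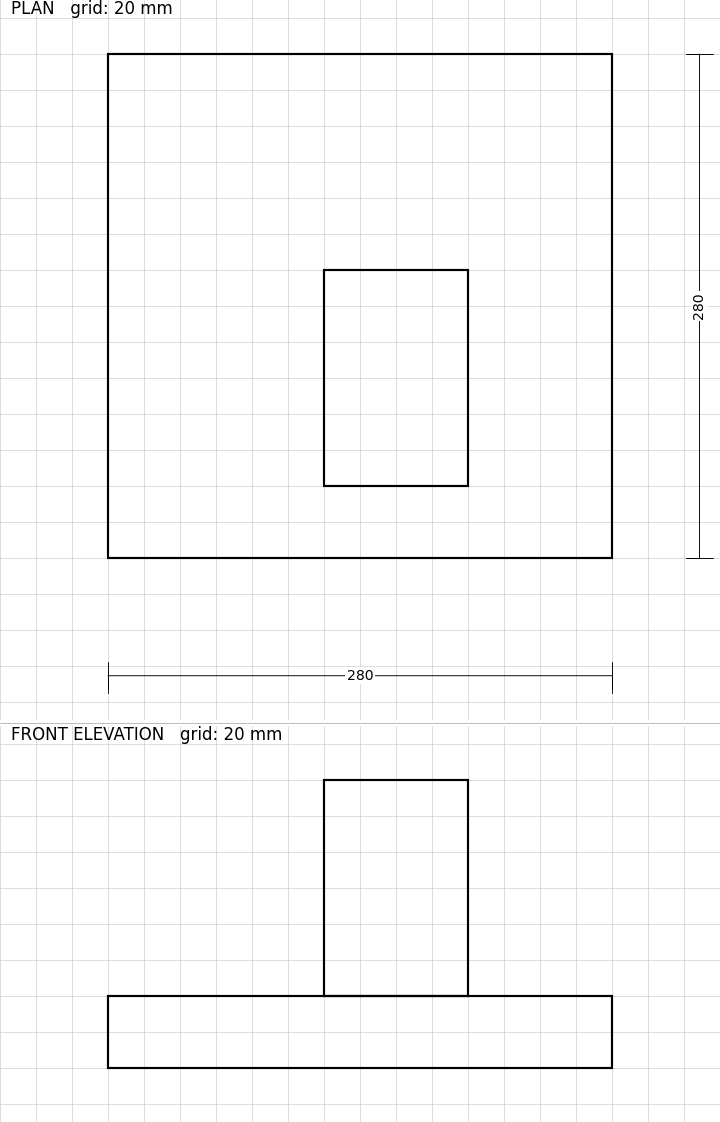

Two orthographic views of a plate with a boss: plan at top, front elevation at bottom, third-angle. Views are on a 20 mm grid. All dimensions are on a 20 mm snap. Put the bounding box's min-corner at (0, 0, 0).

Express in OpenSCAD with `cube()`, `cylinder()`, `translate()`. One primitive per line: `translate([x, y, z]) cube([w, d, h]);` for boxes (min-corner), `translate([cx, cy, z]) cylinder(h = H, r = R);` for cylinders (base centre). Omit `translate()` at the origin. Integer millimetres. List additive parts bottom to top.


cube([280, 280, 40]);
translate([120, 40, 40]) cube([80, 120, 120]);


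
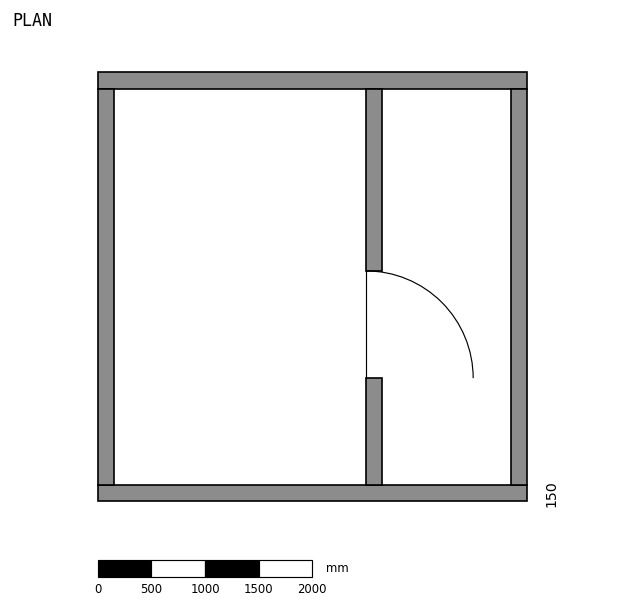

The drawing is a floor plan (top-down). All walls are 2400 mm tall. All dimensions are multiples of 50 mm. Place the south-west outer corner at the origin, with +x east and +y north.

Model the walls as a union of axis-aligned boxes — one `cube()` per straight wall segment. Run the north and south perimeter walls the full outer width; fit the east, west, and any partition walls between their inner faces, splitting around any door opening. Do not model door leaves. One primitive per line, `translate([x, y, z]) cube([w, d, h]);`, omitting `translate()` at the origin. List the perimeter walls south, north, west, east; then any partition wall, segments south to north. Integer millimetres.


cube([4000, 150, 2400]);
translate([0, 3850, 0]) cube([4000, 150, 2400]);
translate([0, 150, 0]) cube([150, 3700, 2400]);
translate([3850, 150, 0]) cube([150, 3700, 2400]);
translate([2500, 150, 0]) cube([150, 1000, 2400]);
translate([2500, 2150, 0]) cube([150, 1700, 2400]);


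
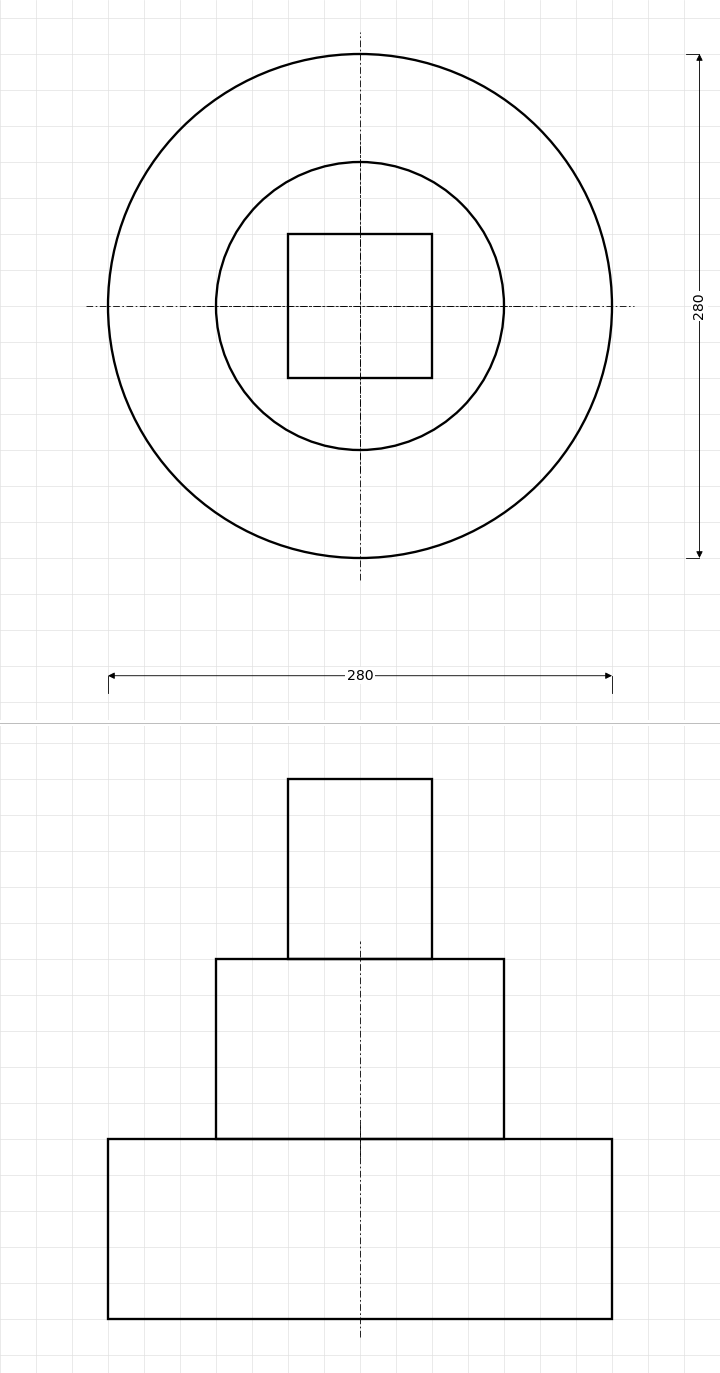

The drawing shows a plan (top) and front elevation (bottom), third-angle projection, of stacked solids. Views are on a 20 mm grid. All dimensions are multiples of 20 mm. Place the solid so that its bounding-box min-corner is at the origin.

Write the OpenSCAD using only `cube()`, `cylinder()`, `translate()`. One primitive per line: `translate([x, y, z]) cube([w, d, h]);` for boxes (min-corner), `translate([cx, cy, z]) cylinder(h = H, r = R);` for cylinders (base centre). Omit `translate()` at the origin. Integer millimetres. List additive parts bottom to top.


translate([140, 140, 0]) cylinder(h = 100, r = 140);
translate([140, 140, 100]) cylinder(h = 100, r = 80);
translate([100, 100, 200]) cube([80, 80, 100]);


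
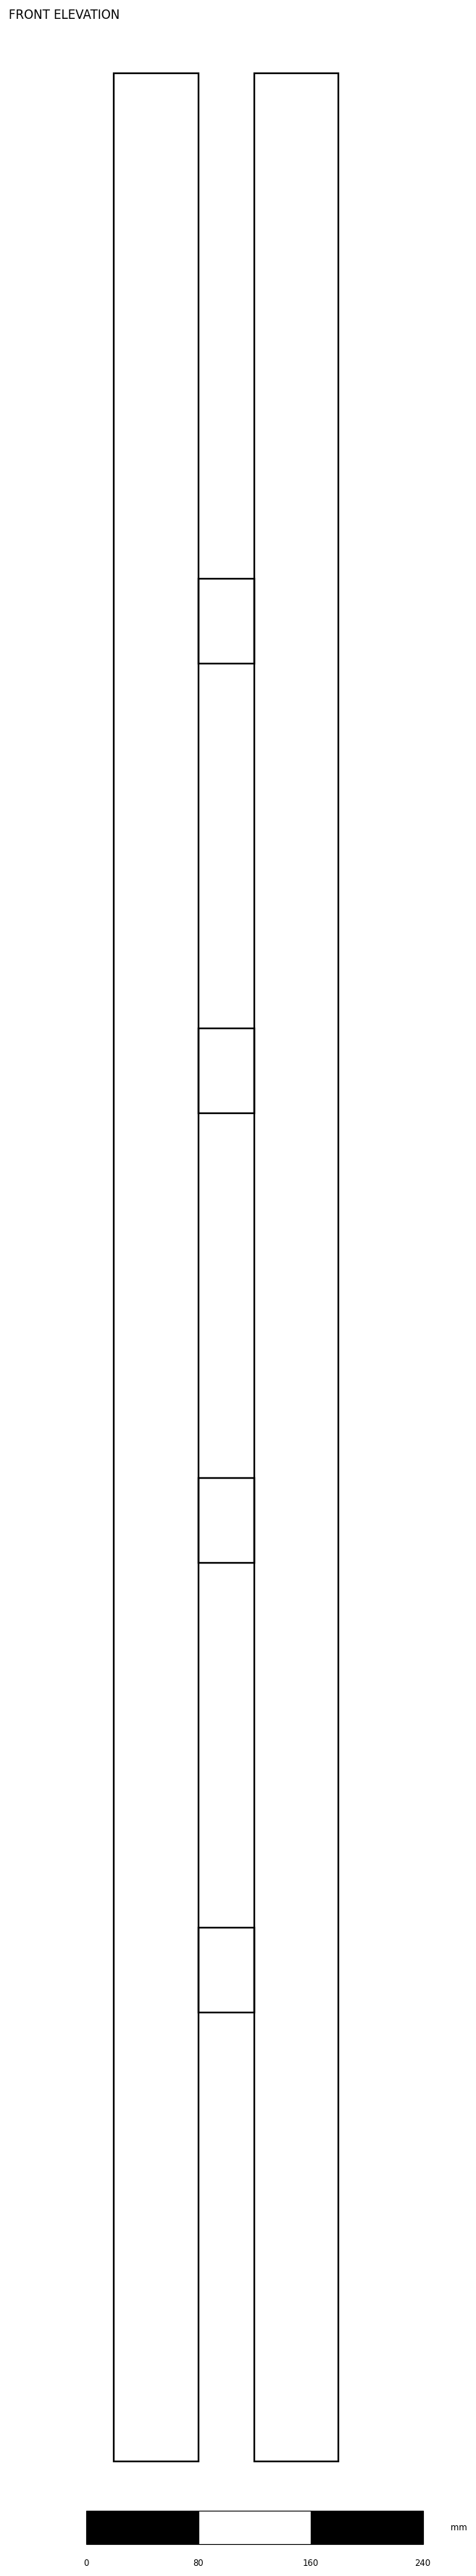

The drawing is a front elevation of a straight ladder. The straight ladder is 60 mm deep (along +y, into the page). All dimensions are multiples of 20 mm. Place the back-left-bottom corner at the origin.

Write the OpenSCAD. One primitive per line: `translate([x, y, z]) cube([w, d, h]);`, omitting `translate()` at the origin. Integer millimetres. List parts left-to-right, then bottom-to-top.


cube([60, 60, 1700]);
translate([60, 0, 320]) cube([40, 60, 60]);
translate([60, 0, 640]) cube([40, 60, 60]);
translate([60, 0, 960]) cube([40, 60, 60]);
translate([60, 0, 1280]) cube([40, 60, 60]);
translate([100, 0, 0]) cube([60, 60, 1700]);
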